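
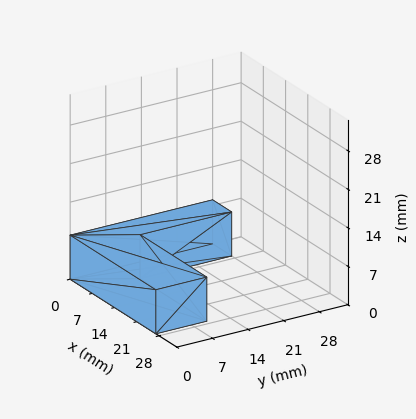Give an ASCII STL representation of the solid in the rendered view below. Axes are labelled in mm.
Reading the render: the shape is an L-shaped prism: outer 27 × 28 mm, arm thicknesses ≈ 10 mm (horizontal) and 6 mm (vertical), extruded 8 mm in z (dimensions read to the nearest mm from the axis ticks). For the STL, each face is triangulated and given an outward normal.

solid part
  facet normal 0.0000 0.0000 -1.0000
    outer loop
      vertex 27.00 10.00 0.00
      vertex 27.00 0.00 0.00
      vertex 0.00 0.00 0.00
    endloop
  endfacet
  facet normal 0.0000 0.0000 -1.0000
    outer loop
      vertex 6.00 10.00 0.00
      vertex 27.00 10.00 0.00
      vertex 0.00 0.00 0.00
    endloop
  endfacet
  facet normal 0.0000 0.0000 -1.0000
    outer loop
      vertex 6.00 28.00 0.00
      vertex 6.00 10.00 0.00
      vertex 0.00 0.00 0.00
    endloop
  endfacet
  facet normal 0.0000 0.0000 -1.0000
    outer loop
      vertex 0.00 28.00 0.00
      vertex 6.00 28.00 0.00
      vertex 0.00 0.00 0.00
    endloop
  endfacet
  facet normal 0.0000 0.0000 1.0000
    outer loop
      vertex 0.00 0.00 8.00
      vertex 27.00 0.00 8.00
      vertex 27.00 10.00 8.00
    endloop
  endfacet
  facet normal 0.0000 0.0000 1.0000
    outer loop
      vertex 0.00 0.00 8.00
      vertex 27.00 10.00 8.00
      vertex 6.00 10.00 8.00
    endloop
  endfacet
  facet normal 0.0000 0.0000 1.0000
    outer loop
      vertex 0.00 0.00 8.00
      vertex 6.00 10.00 8.00
      vertex 6.00 28.00 8.00
    endloop
  endfacet
  facet normal 0.0000 0.0000 1.0000
    outer loop
      vertex 0.00 0.00 8.00
      vertex 6.00 28.00 8.00
      vertex 0.00 28.00 8.00
    endloop
  endfacet
  facet normal 0.0000 -1.0000 0.0000
    outer loop
      vertex 0.00 0.00 0.00
      vertex 27.00 0.00 0.00
      vertex 27.00 0.00 8.00
    endloop
  endfacet
  facet normal 0.0000 -1.0000 0.0000
    outer loop
      vertex 0.00 0.00 0.00
      vertex 27.00 0.00 8.00
      vertex 0.00 0.00 8.00
    endloop
  endfacet
  facet normal 1.0000 0.0000 0.0000
    outer loop
      vertex 27.00 0.00 0.00
      vertex 27.00 10.00 0.00
      vertex 27.00 10.00 8.00
    endloop
  endfacet
  facet normal 1.0000 0.0000 0.0000
    outer loop
      vertex 27.00 0.00 0.00
      vertex 27.00 10.00 8.00
      vertex 27.00 0.00 8.00
    endloop
  endfacet
  facet normal 0.0000 1.0000 0.0000
    outer loop
      vertex 27.00 10.00 0.00
      vertex 6.00 10.00 0.00
      vertex 6.00 10.00 8.00
    endloop
  endfacet
  facet normal 0.0000 1.0000 0.0000
    outer loop
      vertex 27.00 10.00 0.00
      vertex 6.00 10.00 8.00
      vertex 27.00 10.00 8.00
    endloop
  endfacet
  facet normal 1.0000 0.0000 0.0000
    outer loop
      vertex 6.00 10.00 0.00
      vertex 6.00 28.00 0.00
      vertex 6.00 28.00 8.00
    endloop
  endfacet
  facet normal 1.0000 0.0000 0.0000
    outer loop
      vertex 6.00 10.00 0.00
      vertex 6.00 28.00 8.00
      vertex 6.00 10.00 8.00
    endloop
  endfacet
  facet normal 0.0000 1.0000 0.0000
    outer loop
      vertex 6.00 28.00 0.00
      vertex 0.00 28.00 0.00
      vertex 0.00 28.00 8.00
    endloop
  endfacet
  facet normal 0.0000 1.0000 0.0000
    outer loop
      vertex 6.00 28.00 0.00
      vertex 0.00 28.00 8.00
      vertex 6.00 28.00 8.00
    endloop
  endfacet
  facet normal -1.0000 0.0000 0.0000
    outer loop
      vertex 0.00 28.00 0.00
      vertex 0.00 0.00 0.00
      vertex 0.00 0.00 8.00
    endloop
  endfacet
  facet normal -1.0000 0.0000 0.0000
    outer loop
      vertex 0.00 28.00 0.00
      vertex 0.00 0.00 8.00
      vertex 0.00 28.00 8.00
    endloop
  endfacet
endsolid part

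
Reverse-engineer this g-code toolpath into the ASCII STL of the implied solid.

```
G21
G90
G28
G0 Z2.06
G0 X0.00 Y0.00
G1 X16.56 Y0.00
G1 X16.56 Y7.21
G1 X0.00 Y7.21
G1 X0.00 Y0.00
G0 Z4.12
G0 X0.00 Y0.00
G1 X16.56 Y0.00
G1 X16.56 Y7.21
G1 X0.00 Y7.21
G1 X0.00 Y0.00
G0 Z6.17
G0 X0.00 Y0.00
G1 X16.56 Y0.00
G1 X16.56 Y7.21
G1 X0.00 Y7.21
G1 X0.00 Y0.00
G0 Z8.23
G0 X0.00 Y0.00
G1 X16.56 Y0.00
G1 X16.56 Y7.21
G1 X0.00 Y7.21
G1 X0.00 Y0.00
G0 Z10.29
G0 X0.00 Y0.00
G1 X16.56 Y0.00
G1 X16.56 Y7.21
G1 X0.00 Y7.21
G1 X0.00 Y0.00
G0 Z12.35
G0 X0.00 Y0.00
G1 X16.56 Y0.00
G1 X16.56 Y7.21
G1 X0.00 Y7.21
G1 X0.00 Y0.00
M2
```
solid part
  facet normal 0.0000 0.0000 -1.0000
    outer loop
      vertex 16.56 7.21 0.00
      vertex 16.56 0.00 0.00
      vertex 0.00 0.00 0.00
    endloop
  endfacet
  facet normal 0.0000 0.0000 -1.0000
    outer loop
      vertex 0.00 7.21 0.00
      vertex 16.56 7.21 0.00
      vertex 0.00 0.00 0.00
    endloop
  endfacet
  facet normal 0.0000 0.0000 1.0000
    outer loop
      vertex 0.00 0.00 12.35
      vertex 16.56 0.00 12.35
      vertex 16.56 7.21 12.35
    endloop
  endfacet
  facet normal 0.0000 0.0000 1.0000
    outer loop
      vertex 0.00 0.00 12.35
      vertex 16.56 7.21 12.35
      vertex 0.00 7.21 12.35
    endloop
  endfacet
  facet normal 0.0000 -1.0000 0.0000
    outer loop
      vertex 0.00 0.00 0.00
      vertex 16.56 0.00 0.00
      vertex 16.56 0.00 12.35
    endloop
  endfacet
  facet normal 0.0000 -1.0000 0.0000
    outer loop
      vertex 0.00 0.00 0.00
      vertex 16.56 0.00 12.35
      vertex 0.00 0.00 12.35
    endloop
  endfacet
  facet normal 0.0000 1.0000 0.0000
    outer loop
      vertex 16.56 7.21 12.35
      vertex 16.56 7.21 0.00
      vertex 0.00 7.21 0.00
    endloop
  endfacet
  facet normal 0.0000 1.0000 0.0000
    outer loop
      vertex 0.00 7.21 12.35
      vertex 16.56 7.21 12.35
      vertex 0.00 7.21 0.00
    endloop
  endfacet
  facet normal -1.0000 0.0000 0.0000
    outer loop
      vertex 0.00 7.21 12.35
      vertex 0.00 7.21 0.00
      vertex 0.00 0.00 0.00
    endloop
  endfacet
  facet normal -1.0000 0.0000 0.0000
    outer loop
      vertex 0.00 0.00 12.35
      vertex 0.00 7.21 12.35
      vertex 0.00 0.00 0.00
    endloop
  endfacet
  facet normal 1.0000 0.0000 0.0000
    outer loop
      vertex 16.56 0.00 0.00
      vertex 16.56 7.21 0.00
      vertex 16.56 7.21 12.35
    endloop
  endfacet
  facet normal 1.0000 0.0000 0.0000
    outer loop
      vertex 16.56 0.00 0.00
      vertex 16.56 7.21 12.35
      vertex 16.56 0.00 12.35
    endloop
  endfacet
endsolid part

The G0 Z moves step by Δz≈2.06 mm. Every layer's G1 loop is the same polygon, so the solid is a straight extrusion of it from z=0 to z≈12.3. Closing with flat bottom and top caps and triangulating gives 12 facets — a rectangular box, roughly 16.6 × 7.21 mm footprint and 12.3 mm tall.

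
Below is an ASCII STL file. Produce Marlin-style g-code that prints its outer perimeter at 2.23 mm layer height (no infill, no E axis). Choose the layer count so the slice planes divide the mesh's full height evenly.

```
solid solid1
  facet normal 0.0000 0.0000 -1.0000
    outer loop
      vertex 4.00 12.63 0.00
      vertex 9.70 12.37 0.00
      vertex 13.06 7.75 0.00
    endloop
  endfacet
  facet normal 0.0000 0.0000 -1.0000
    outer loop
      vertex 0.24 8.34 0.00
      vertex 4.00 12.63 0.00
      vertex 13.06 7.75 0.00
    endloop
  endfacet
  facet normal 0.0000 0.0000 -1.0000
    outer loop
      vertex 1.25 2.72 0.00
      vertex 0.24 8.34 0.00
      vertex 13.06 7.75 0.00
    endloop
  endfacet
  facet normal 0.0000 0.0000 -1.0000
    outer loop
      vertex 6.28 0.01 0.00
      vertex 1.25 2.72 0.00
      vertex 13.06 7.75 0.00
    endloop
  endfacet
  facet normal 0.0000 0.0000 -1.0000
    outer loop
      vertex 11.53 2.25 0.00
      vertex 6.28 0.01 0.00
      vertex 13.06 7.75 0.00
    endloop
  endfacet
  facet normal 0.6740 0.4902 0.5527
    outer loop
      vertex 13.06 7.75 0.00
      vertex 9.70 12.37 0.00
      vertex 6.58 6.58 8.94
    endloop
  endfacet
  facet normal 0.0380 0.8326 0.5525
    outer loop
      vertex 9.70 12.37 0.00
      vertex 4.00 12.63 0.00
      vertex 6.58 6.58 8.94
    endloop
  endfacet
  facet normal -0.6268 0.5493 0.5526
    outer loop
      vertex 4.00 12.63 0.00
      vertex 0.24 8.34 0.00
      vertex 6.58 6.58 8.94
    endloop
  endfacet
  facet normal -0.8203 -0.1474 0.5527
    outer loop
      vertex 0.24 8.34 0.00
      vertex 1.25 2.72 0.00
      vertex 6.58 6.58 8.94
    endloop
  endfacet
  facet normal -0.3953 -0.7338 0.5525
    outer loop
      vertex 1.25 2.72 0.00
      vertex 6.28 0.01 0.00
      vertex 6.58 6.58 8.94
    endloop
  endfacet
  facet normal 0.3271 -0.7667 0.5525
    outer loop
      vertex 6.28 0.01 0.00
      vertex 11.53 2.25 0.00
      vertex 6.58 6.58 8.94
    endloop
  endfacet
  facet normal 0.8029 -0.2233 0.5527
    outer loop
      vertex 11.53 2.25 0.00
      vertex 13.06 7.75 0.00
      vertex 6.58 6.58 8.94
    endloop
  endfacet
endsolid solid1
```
; perimeter-only toolpath
G21 ; units = mm
G90 ; absolute positioning
G28 ; home
; layer 1
G0 Z2.23
G0 X11.44 Y7.46
G1 X8.92 Y10.92
G1 X4.64 Y11.12
G1 X1.82 Y7.90
G1 X2.58 Y3.69
G1 X6.36 Y1.65
G1 X10.29 Y3.33
G1 X11.44 Y7.46
; layer 2
G0 Z4.47
G0 X9.82 Y7.17
G1 X8.14 Y9.47
G1 X5.29 Y9.61
G1 X3.41 Y7.46
G1 X3.92 Y4.65
G1 X6.43 Y3.29
G1 X9.05 Y4.42
G1 X9.82 Y7.17
; layer 3
G0 Z6.71
G0 X8.20 Y6.87
G1 X7.36 Y8.03
G1 X5.94 Y8.09
G1 X5.00 Y7.02
G1 X5.25 Y5.62
G1 X6.51 Y4.94
G1 X7.82 Y5.50
G1 X8.20 Y6.87
M2 ; end

The solid is a regular 7-sided pyramid, base circumscribed radius ≈ 6.58 mm, apex at z ≈ 8.94 mm. Slicing at Δz = 2.23 mm — 4 equal slices spanning the solid's height, so layer i sits at z = i·h/4 — gives 3 non-empty perimeters. Each is a 7-segment closed polygon; G0 lifts to the layer z and rapids to the start vertex, then G1 traces the edges. The cross-section shrinks linearly with z (the slice at the apex is degenerate and omitted).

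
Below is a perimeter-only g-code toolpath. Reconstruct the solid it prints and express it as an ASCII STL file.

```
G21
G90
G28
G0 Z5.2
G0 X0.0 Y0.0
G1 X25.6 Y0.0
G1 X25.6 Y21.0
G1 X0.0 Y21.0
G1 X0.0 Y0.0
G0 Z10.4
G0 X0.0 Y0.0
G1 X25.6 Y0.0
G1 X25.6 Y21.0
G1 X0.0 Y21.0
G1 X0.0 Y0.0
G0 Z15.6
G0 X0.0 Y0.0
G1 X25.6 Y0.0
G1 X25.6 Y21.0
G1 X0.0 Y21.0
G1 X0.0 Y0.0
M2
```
solid part
  facet normal 0.0000 0.0000 -1.0000
    outer loop
      vertex 25.6 21.0 0.0
      vertex 25.6 0.0 0.0
      vertex 0.0 0.0 0.0
    endloop
  endfacet
  facet normal 0.0000 0.0000 -1.0000
    outer loop
      vertex 0.0 21.0 0.0
      vertex 25.6 21.0 0.0
      vertex 0.0 0.0 0.0
    endloop
  endfacet
  facet normal 0.0000 0.0000 1.0000
    outer loop
      vertex 0.0 0.0 15.6
      vertex 25.6 0.0 15.6
      vertex 25.6 21.0 15.6
    endloop
  endfacet
  facet normal 0.0000 0.0000 1.0000
    outer loop
      vertex 0.0 0.0 15.6
      vertex 25.6 21.0 15.6
      vertex 0.0 21.0 15.6
    endloop
  endfacet
  facet normal 0.0000 -1.0000 0.0000
    outer loop
      vertex 0.0 0.0 0.0
      vertex 25.6 0.0 0.0
      vertex 25.6 0.0 15.6
    endloop
  endfacet
  facet normal 0.0000 -1.0000 0.0000
    outer loop
      vertex 0.0 0.0 0.0
      vertex 25.6 0.0 15.6
      vertex 0.0 0.0 15.6
    endloop
  endfacet
  facet normal 0.0000 1.0000 0.0000
    outer loop
      vertex 25.6 21.0 15.6
      vertex 25.6 21.0 0.0
      vertex 0.0 21.0 0.0
    endloop
  endfacet
  facet normal 0.0000 1.0000 0.0000
    outer loop
      vertex 0.0 21.0 15.6
      vertex 25.6 21.0 15.6
      vertex 0.0 21.0 0.0
    endloop
  endfacet
  facet normal -1.0000 0.0000 0.0000
    outer loop
      vertex 0.0 21.0 15.6
      vertex 0.0 21.0 0.0
      vertex 0.0 0.0 0.0
    endloop
  endfacet
  facet normal -1.0000 0.0000 0.0000
    outer loop
      vertex 0.0 0.0 15.6
      vertex 0.0 21.0 15.6
      vertex 0.0 0.0 0.0
    endloop
  endfacet
  facet normal 1.0000 0.0000 0.0000
    outer loop
      vertex 25.6 0.0 0.0
      vertex 25.6 21.0 0.0
      vertex 25.6 21.0 15.6
    endloop
  endfacet
  facet normal 1.0000 0.0000 0.0000
    outer loop
      vertex 25.6 0.0 0.0
      vertex 25.6 21.0 15.6
      vertex 25.6 0.0 15.6
    endloop
  endfacet
endsolid part

The G0 Z moves step by Δz≈5.2 mm. Every layer's G1 loop is the same polygon, so the solid is a straight extrusion of it from z=0 to z≈15.6. Closing with flat bottom and top caps and triangulating gives 12 facets — a rectangular box, roughly 25.6 × 21 mm footprint and 15.6 mm tall.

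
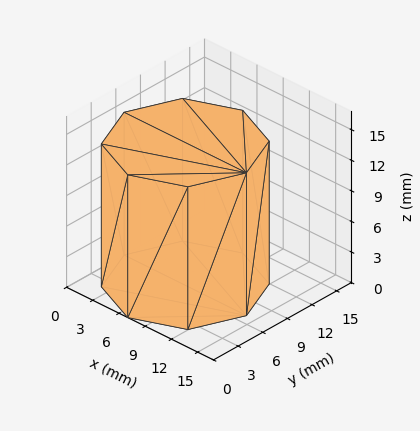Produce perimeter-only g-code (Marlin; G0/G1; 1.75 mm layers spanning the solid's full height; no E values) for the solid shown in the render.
Reading the render: the shape is a regular 8-sided prism (a cylinder approximated with 8 flat sides), circumscribed radius ≈ 7 mm, height ≈ 14 mm (dimensions read to the nearest mm from the axis ticks). For the g-code, the solid's height is divided into equal slices at the stated Δz and each level perimeter traced with G1 moves after a G0 lift.

; perimeter-only toolpath
G21 ; units = mm
G90 ; absolute positioning
G28 ; home
; layer 1
G0 Z1.75
G0 X14.00 Y7.00
G1 X11.95 Y11.95
G1 X7.00 Y14.00
G1 X2.05 Y11.95
G1 X0.00 Y7.00
G1 X2.05 Y2.05
G1 X7.00 Y0.00
G1 X11.95 Y2.05
G1 X14.00 Y7.00
; layer 2
G0 Z3.50
G0 X14.00 Y7.00
G1 X11.95 Y11.95
G1 X7.00 Y14.00
G1 X2.05 Y11.95
G1 X0.00 Y7.00
G1 X2.05 Y2.05
G1 X7.00 Y0.00
G1 X11.95 Y2.05
G1 X14.00 Y7.00
; layer 3
G0 Z5.25
G0 X14.00 Y7.00
G1 X11.95 Y11.95
G1 X7.00 Y14.00
G1 X2.05 Y11.95
G1 X0.00 Y7.00
G1 X2.05 Y2.05
G1 X7.00 Y0.00
G1 X11.95 Y2.05
G1 X14.00 Y7.00
; layer 4
G0 Z7.00
G0 X14.00 Y7.00
G1 X11.95 Y11.95
G1 X7.00 Y14.00
G1 X2.05 Y11.95
G1 X0.00 Y7.00
G1 X2.05 Y2.05
G1 X7.00 Y0.00
G1 X11.95 Y2.05
G1 X14.00 Y7.00
; layer 5
G0 Z8.75
G0 X14.00 Y7.00
G1 X11.95 Y11.95
G1 X7.00 Y14.00
G1 X2.05 Y11.95
G1 X0.00 Y7.00
G1 X2.05 Y2.05
G1 X7.00 Y0.00
G1 X11.95 Y2.05
G1 X14.00 Y7.00
; layer 6
G0 Z10.50
G0 X14.00 Y7.00
G1 X11.95 Y11.95
G1 X7.00 Y14.00
G1 X2.05 Y11.95
G1 X0.00 Y7.00
G1 X2.05 Y2.05
G1 X7.00 Y0.00
G1 X11.95 Y2.05
G1 X14.00 Y7.00
; layer 7
G0 Z12.25
G0 X14.00 Y7.00
G1 X11.95 Y11.95
G1 X7.00 Y14.00
G1 X2.05 Y11.95
G1 X0.00 Y7.00
G1 X2.05 Y2.05
G1 X7.00 Y0.00
G1 X11.95 Y2.05
G1 X14.00 Y7.00
; layer 8
G0 Z14.00
G0 X14.00 Y7.00
G1 X11.95 Y11.95
G1 X7.00 Y14.00
G1 X2.05 Y11.95
G1 X0.00 Y7.00
G1 X2.05 Y2.05
G1 X7.00 Y0.00
G1 X11.95 Y2.05
G1 X14.00 Y7.00
M2 ; end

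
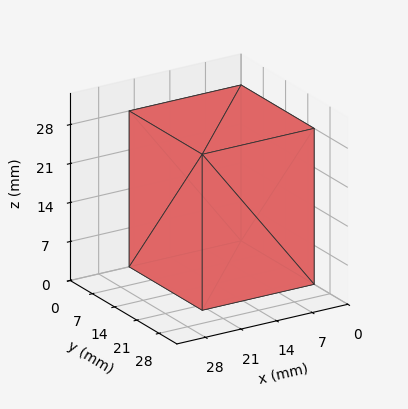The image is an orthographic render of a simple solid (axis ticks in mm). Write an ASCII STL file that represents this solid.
Reading the render: the shape is a rectangular box, roughly 22 × 23 mm footprint and 28 mm tall (dimensions read to the nearest mm from the axis ticks). For the STL, each face is triangulated and given an outward normal.

solid part
  facet normal 0.0000 0.0000 -1.0000
    outer loop
      vertex 22.00 23.00 0.00
      vertex 22.00 0.00 0.00
      vertex 0.00 0.00 0.00
    endloop
  endfacet
  facet normal 0.0000 0.0000 -1.0000
    outer loop
      vertex 0.00 23.00 0.00
      vertex 22.00 23.00 0.00
      vertex 0.00 0.00 0.00
    endloop
  endfacet
  facet normal 0.0000 0.0000 1.0000
    outer loop
      vertex 0.00 0.00 28.00
      vertex 22.00 0.00 28.00
      vertex 22.00 23.00 28.00
    endloop
  endfacet
  facet normal 0.0000 0.0000 1.0000
    outer loop
      vertex 0.00 0.00 28.00
      vertex 22.00 23.00 28.00
      vertex 0.00 23.00 28.00
    endloop
  endfacet
  facet normal 0.0000 -1.0000 0.0000
    outer loop
      vertex 0.00 0.00 0.00
      vertex 22.00 0.00 0.00
      vertex 22.00 0.00 28.00
    endloop
  endfacet
  facet normal 0.0000 -1.0000 0.0000
    outer loop
      vertex 0.00 0.00 0.00
      vertex 22.00 0.00 28.00
      vertex 0.00 0.00 28.00
    endloop
  endfacet
  facet normal 0.0000 1.0000 0.0000
    outer loop
      vertex 22.00 23.00 28.00
      vertex 22.00 23.00 0.00
      vertex 0.00 23.00 0.00
    endloop
  endfacet
  facet normal 0.0000 1.0000 0.0000
    outer loop
      vertex 0.00 23.00 28.00
      vertex 22.00 23.00 28.00
      vertex 0.00 23.00 0.00
    endloop
  endfacet
  facet normal -1.0000 0.0000 0.0000
    outer loop
      vertex 0.00 23.00 28.00
      vertex 0.00 23.00 0.00
      vertex 0.00 0.00 0.00
    endloop
  endfacet
  facet normal -1.0000 0.0000 0.0000
    outer loop
      vertex 0.00 0.00 28.00
      vertex 0.00 23.00 28.00
      vertex 0.00 0.00 0.00
    endloop
  endfacet
  facet normal 1.0000 0.0000 0.0000
    outer loop
      vertex 22.00 0.00 0.00
      vertex 22.00 23.00 0.00
      vertex 22.00 23.00 28.00
    endloop
  endfacet
  facet normal 1.0000 0.0000 0.0000
    outer loop
      vertex 22.00 0.00 0.00
      vertex 22.00 23.00 28.00
      vertex 22.00 0.00 28.00
    endloop
  endfacet
endsolid part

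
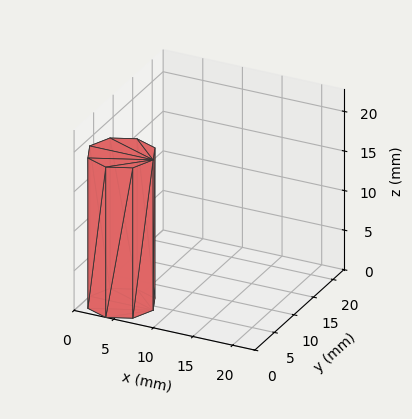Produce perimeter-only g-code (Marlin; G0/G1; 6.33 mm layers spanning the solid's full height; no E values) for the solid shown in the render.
Reading the render: the shape is a regular 8-sided prism (a cylinder approximated with 8 flat sides), circumscribed radius ≈ 4 mm, height ≈ 19 mm (dimensions read to the nearest mm from the axis ticks). For the g-code, the solid's height is divided into equal slices at the stated Δz and each level perimeter traced with G1 moves after a G0 lift.

; perimeter-only toolpath
G21 ; units = mm
G90 ; absolute positioning
G28 ; home
; layer 1
G0 Z6.33
G0 X8.00 Y4.00
G1 X6.83 Y6.83
G1 X4.00 Y8.00
G1 X1.17 Y6.83
G1 X0.00 Y4.00
G1 X1.17 Y1.17
G1 X4.00 Y0.00
G1 X6.83 Y1.17
G1 X8.00 Y4.00
; layer 2
G0 Z12.67
G0 X8.00 Y4.00
G1 X6.83 Y6.83
G1 X4.00 Y8.00
G1 X1.17 Y6.83
G1 X0.00 Y4.00
G1 X1.17 Y1.17
G1 X4.00 Y0.00
G1 X6.83 Y1.17
G1 X8.00 Y4.00
; layer 3
G0 Z19.00
G0 X8.00 Y4.00
G1 X6.83 Y6.83
G1 X4.00 Y8.00
G1 X1.17 Y6.83
G1 X0.00 Y4.00
G1 X1.17 Y1.17
G1 X4.00 Y0.00
G1 X6.83 Y1.17
G1 X8.00 Y4.00
M2 ; end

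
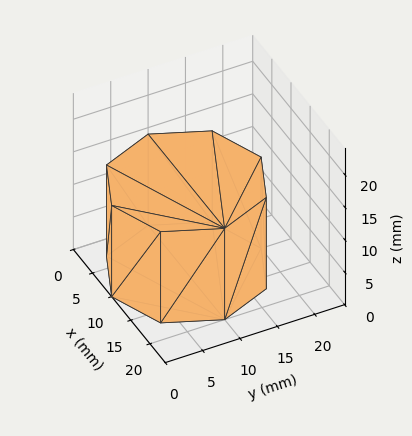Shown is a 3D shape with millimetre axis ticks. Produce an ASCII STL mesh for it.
Reading the render: the shape is a regular 8-sided prism (a cylinder approximated with 8 flat sides), circumscribed radius ≈ 10 mm, height ≈ 14 mm (dimensions read to the nearest mm from the axis ticks). For the STL, each face is triangulated and given an outward normal.

solid part
  facet normal 0.0000 0.0000 -1.0000
    outer loop
      vertex 10.00 20.00 0.00
      vertex 17.07 17.07 0.00
      vertex 20.00 10.00 0.00
    endloop
  endfacet
  facet normal 0.0000 0.0000 -1.0000
    outer loop
      vertex 2.93 17.07 0.00
      vertex 10.00 20.00 0.00
      vertex 20.00 10.00 0.00
    endloop
  endfacet
  facet normal 0.0000 0.0000 -1.0000
    outer loop
      vertex 0.00 10.00 0.00
      vertex 2.93 17.07 0.00
      vertex 20.00 10.00 0.00
    endloop
  endfacet
  facet normal 0.0000 0.0000 -1.0000
    outer loop
      vertex 2.93 2.93 0.00
      vertex 0.00 10.00 0.00
      vertex 20.00 10.00 0.00
    endloop
  endfacet
  facet normal 0.0000 0.0000 -1.0000
    outer loop
      vertex 10.00 0.00 0.00
      vertex 2.93 2.93 0.00
      vertex 20.00 10.00 0.00
    endloop
  endfacet
  facet normal 0.0000 0.0000 -1.0000
    outer loop
      vertex 17.07 2.93 0.00
      vertex 10.00 0.00 0.00
      vertex 20.00 10.00 0.00
    endloop
  endfacet
  facet normal 0.0000 0.0000 1.0000
    outer loop
      vertex 20.00 10.00 14.00
      vertex 17.07 17.07 14.00
      vertex 10.00 20.00 14.00
    endloop
  endfacet
  facet normal 0.0000 0.0000 1.0000
    outer loop
      vertex 20.00 10.00 14.00
      vertex 10.00 20.00 14.00
      vertex 2.93 17.07 14.00
    endloop
  endfacet
  facet normal 0.0000 0.0000 1.0000
    outer loop
      vertex 20.00 10.00 14.00
      vertex 2.93 17.07 14.00
      vertex 0.00 10.00 14.00
    endloop
  endfacet
  facet normal 0.0000 0.0000 1.0000
    outer loop
      vertex 20.00 10.00 14.00
      vertex 0.00 10.00 14.00
      vertex 2.93 2.93 14.00
    endloop
  endfacet
  facet normal 0.0000 0.0000 1.0000
    outer loop
      vertex 20.00 10.00 14.00
      vertex 2.93 2.93 14.00
      vertex 10.00 0.00 14.00
    endloop
  endfacet
  facet normal 0.0000 0.0000 1.0000
    outer loop
      vertex 20.00 10.00 14.00
      vertex 10.00 0.00 14.00
      vertex 17.07 2.93 14.00
    endloop
  endfacet
  facet normal 0.9238 0.3829 0.0000
    outer loop
      vertex 20.00 10.00 0.00
      vertex 17.07 17.07 0.00
      vertex 17.07 17.07 14.00
    endloop
  endfacet
  facet normal 0.9238 0.3829 0.0000
    outer loop
      vertex 20.00 10.00 0.00
      vertex 17.07 17.07 14.00
      vertex 20.00 10.00 14.00
    endloop
  endfacet
  facet normal 0.3829 0.9238 0.0000
    outer loop
      vertex 17.07 17.07 0.00
      vertex 10.00 20.00 0.00
      vertex 10.00 20.00 14.00
    endloop
  endfacet
  facet normal 0.3829 0.9238 0.0000
    outer loop
      vertex 17.07 17.07 0.00
      vertex 10.00 20.00 14.00
      vertex 17.07 17.07 14.00
    endloop
  endfacet
  facet normal -0.3829 0.9238 0.0000
    outer loop
      vertex 10.00 20.00 0.00
      vertex 2.93 17.07 0.00
      vertex 2.93 17.07 14.00
    endloop
  endfacet
  facet normal -0.3829 0.9238 0.0000
    outer loop
      vertex 10.00 20.00 0.00
      vertex 2.93 17.07 14.00
      vertex 10.00 20.00 14.00
    endloop
  endfacet
  facet normal -0.9238 0.3829 0.0000
    outer loop
      vertex 2.93 17.07 0.00
      vertex 0.00 10.00 0.00
      vertex 0.00 10.00 14.00
    endloop
  endfacet
  facet normal -0.9238 0.3829 0.0000
    outer loop
      vertex 2.93 17.07 0.00
      vertex 0.00 10.00 14.00
      vertex 2.93 17.07 14.00
    endloop
  endfacet
  facet normal -0.9238 -0.3829 0.0000
    outer loop
      vertex 0.00 10.00 0.00
      vertex 2.93 2.93 0.00
      vertex 2.93 2.93 14.00
    endloop
  endfacet
  facet normal -0.9238 -0.3829 0.0000
    outer loop
      vertex 0.00 10.00 0.00
      vertex 2.93 2.93 14.00
      vertex 0.00 10.00 14.00
    endloop
  endfacet
  facet normal -0.3829 -0.9238 0.0000
    outer loop
      vertex 2.93 2.93 0.00
      vertex 10.00 0.00 0.00
      vertex 10.00 0.00 14.00
    endloop
  endfacet
  facet normal -0.3829 -0.9238 0.0000
    outer loop
      vertex 2.93 2.93 0.00
      vertex 10.00 0.00 14.00
      vertex 2.93 2.93 14.00
    endloop
  endfacet
  facet normal 0.3829 -0.9238 0.0000
    outer loop
      vertex 10.00 0.00 0.00
      vertex 17.07 2.93 0.00
      vertex 17.07 2.93 14.00
    endloop
  endfacet
  facet normal 0.3829 -0.9238 0.0000
    outer loop
      vertex 10.00 0.00 0.00
      vertex 17.07 2.93 14.00
      vertex 10.00 0.00 14.00
    endloop
  endfacet
  facet normal 0.9238 -0.3829 0.0000
    outer loop
      vertex 17.07 2.93 0.00
      vertex 20.00 10.00 0.00
      vertex 20.00 10.00 14.00
    endloop
  endfacet
  facet normal 0.9238 -0.3829 0.0000
    outer loop
      vertex 17.07 2.93 0.00
      vertex 20.00 10.00 14.00
      vertex 17.07 2.93 14.00
    endloop
  endfacet
endsolid part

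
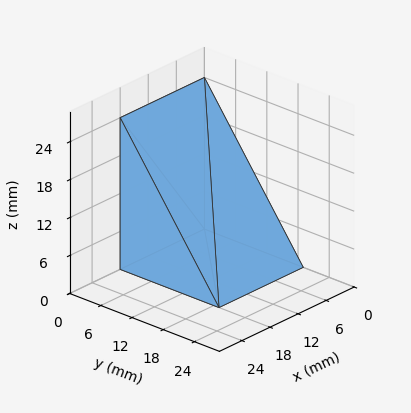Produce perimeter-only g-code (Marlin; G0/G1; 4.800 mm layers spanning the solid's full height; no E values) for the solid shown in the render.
Reading the render: the shape is a wedge (ramp): 18 × 19 mm base, rising to 24 mm along the y=0 edge and sloping linearly to z=0 at y=19 (dimensions read to the nearest mm from the axis ticks). For the g-code, the solid's height is divided into equal slices at the stated Δz and each level perimeter traced with G1 moves after a G0 lift.

; perimeter-only toolpath
G21 ; units = mm
G90 ; absolute positioning
G28 ; home
; layer 1
G0 Z4.800
G0 X0.000 Y0.000
G1 X18.000 Y0.000
G1 X18.000 Y15.200
G1 X0.000 Y15.200
G1 X0.000 Y0.000
; layer 2
G0 Z9.600
G0 X0.000 Y0.000
G1 X18.000 Y0.000
G1 X18.000 Y11.400
G1 X0.000 Y11.400
G1 X0.000 Y0.000
; layer 3
G0 Z14.400
G0 X0.000 Y0.000
G1 X18.000 Y0.000
G1 X18.000 Y7.600
G1 X0.000 Y7.600
G1 X0.000 Y0.000
; layer 4
G0 Z19.200
G0 X0.000 Y0.000
G1 X18.000 Y0.000
G1 X18.000 Y3.800
G1 X0.000 Y3.800
G1 X0.000 Y0.000
M2 ; end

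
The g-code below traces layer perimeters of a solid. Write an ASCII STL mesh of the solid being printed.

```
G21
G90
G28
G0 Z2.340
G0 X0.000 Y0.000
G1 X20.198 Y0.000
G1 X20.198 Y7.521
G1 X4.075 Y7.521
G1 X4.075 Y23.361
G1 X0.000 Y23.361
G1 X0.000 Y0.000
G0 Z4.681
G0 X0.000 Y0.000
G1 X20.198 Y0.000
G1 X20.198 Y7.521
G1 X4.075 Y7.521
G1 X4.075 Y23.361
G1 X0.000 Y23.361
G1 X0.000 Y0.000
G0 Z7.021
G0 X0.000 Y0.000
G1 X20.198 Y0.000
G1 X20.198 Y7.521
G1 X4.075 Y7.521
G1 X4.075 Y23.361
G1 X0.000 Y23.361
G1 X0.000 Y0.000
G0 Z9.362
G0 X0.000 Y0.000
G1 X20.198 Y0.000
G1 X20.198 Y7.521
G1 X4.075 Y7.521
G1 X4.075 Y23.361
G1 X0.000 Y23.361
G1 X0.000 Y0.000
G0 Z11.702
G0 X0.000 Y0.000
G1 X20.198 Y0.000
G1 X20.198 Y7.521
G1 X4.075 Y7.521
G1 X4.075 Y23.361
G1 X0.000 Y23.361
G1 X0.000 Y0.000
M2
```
solid part
  facet normal 0.0000 0.0000 -1.0000
    outer loop
      vertex 20.198 7.521 0.000
      vertex 20.198 0.000 0.000
      vertex 0.000 0.000 0.000
    endloop
  endfacet
  facet normal 0.0000 0.0000 -1.0000
    outer loop
      vertex 4.075 7.521 0.000
      vertex 20.198 7.521 0.000
      vertex 0.000 0.000 0.000
    endloop
  endfacet
  facet normal 0.0000 0.0000 -1.0000
    outer loop
      vertex 4.075 23.361 0.000
      vertex 4.075 7.521 0.000
      vertex 0.000 0.000 0.000
    endloop
  endfacet
  facet normal 0.0000 0.0000 -1.0000
    outer loop
      vertex 0.000 23.361 0.000
      vertex 4.075 23.361 0.000
      vertex 0.000 0.000 0.000
    endloop
  endfacet
  facet normal 0.0000 0.0000 1.0000
    outer loop
      vertex 0.000 0.000 11.702
      vertex 20.198 0.000 11.702
      vertex 20.198 7.521 11.702
    endloop
  endfacet
  facet normal 0.0000 0.0000 1.0000
    outer loop
      vertex 0.000 0.000 11.702
      vertex 20.198 7.521 11.702
      vertex 4.075 7.521 11.702
    endloop
  endfacet
  facet normal 0.0000 0.0000 1.0000
    outer loop
      vertex 0.000 0.000 11.702
      vertex 4.075 7.521 11.702
      vertex 4.075 23.361 11.702
    endloop
  endfacet
  facet normal 0.0000 0.0000 1.0000
    outer loop
      vertex 0.000 0.000 11.702
      vertex 4.075 23.361 11.702
      vertex 0.000 23.361 11.702
    endloop
  endfacet
  facet normal 0.0000 -1.0000 0.0000
    outer loop
      vertex 0.000 0.000 0.000
      vertex 20.198 0.000 0.000
      vertex 20.198 0.000 11.702
    endloop
  endfacet
  facet normal 0.0000 -1.0000 0.0000
    outer loop
      vertex 0.000 0.000 0.000
      vertex 20.198 0.000 11.702
      vertex 0.000 0.000 11.702
    endloop
  endfacet
  facet normal 1.0000 0.0000 0.0000
    outer loop
      vertex 20.198 0.000 0.000
      vertex 20.198 7.521 0.000
      vertex 20.198 7.521 11.702
    endloop
  endfacet
  facet normal 1.0000 0.0000 0.0000
    outer loop
      vertex 20.198 0.000 0.000
      vertex 20.198 7.521 11.702
      vertex 20.198 0.000 11.702
    endloop
  endfacet
  facet normal 0.0000 1.0000 0.0000
    outer loop
      vertex 20.198 7.521 0.000
      vertex 4.075 7.521 0.000
      vertex 4.075 7.521 11.702
    endloop
  endfacet
  facet normal 0.0000 1.0000 0.0000
    outer loop
      vertex 20.198 7.521 0.000
      vertex 4.075 7.521 11.702
      vertex 20.198 7.521 11.702
    endloop
  endfacet
  facet normal 1.0000 0.0000 0.0000
    outer loop
      vertex 4.075 7.521 0.000
      vertex 4.075 23.361 0.000
      vertex 4.075 23.361 11.702
    endloop
  endfacet
  facet normal 1.0000 0.0000 0.0000
    outer loop
      vertex 4.075 7.521 0.000
      vertex 4.075 23.361 11.702
      vertex 4.075 7.521 11.702
    endloop
  endfacet
  facet normal 0.0000 1.0000 0.0000
    outer loop
      vertex 4.075 23.361 0.000
      vertex 0.000 23.361 0.000
      vertex 0.000 23.361 11.702
    endloop
  endfacet
  facet normal 0.0000 1.0000 0.0000
    outer loop
      vertex 4.075 23.361 0.000
      vertex 0.000 23.361 11.702
      vertex 4.075 23.361 11.702
    endloop
  endfacet
  facet normal -1.0000 0.0000 0.0000
    outer loop
      vertex 0.000 23.361 0.000
      vertex 0.000 0.000 0.000
      vertex 0.000 0.000 11.702
    endloop
  endfacet
  facet normal -1.0000 0.0000 0.0000
    outer loop
      vertex 0.000 23.361 0.000
      vertex 0.000 0.000 11.702
      vertex 0.000 23.361 11.702
    endloop
  endfacet
endsolid part

The G0 Z moves step by Δz≈2.340 mm. Every layer's G1 loop is the same polygon, so the solid is a straight extrusion of it from z=0 to z≈11.7. Closing with flat bottom and top caps and triangulating gives 20 facets — an L-shaped prism: outer 20.2 × 23.4 mm, arm thicknesses ≈ 7.52 mm (horizontal) and 4.08 mm (vertical), extruded 11.7 mm in z.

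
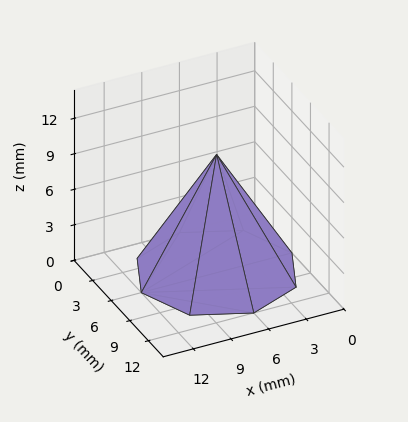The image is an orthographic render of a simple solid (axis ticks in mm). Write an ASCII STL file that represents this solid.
Reading the render: the shape is a regular 8-sided pyramid, base circumscribed radius ≈ 6 mm, apex at z ≈ 10 mm (dimensions read to the nearest mm from the axis ticks). For the STL, each face is triangulated and given an outward normal.

solid part
  facet normal 0.0000 0.0000 -1.0000
    outer loop
      vertex 6.00 12.00 0.00
      vertex 10.24 10.24 0.00
      vertex 12.00 6.00 0.00
    endloop
  endfacet
  facet normal 0.0000 0.0000 -1.0000
    outer loop
      vertex 1.76 10.24 0.00
      vertex 6.00 12.00 0.00
      vertex 12.00 6.00 0.00
    endloop
  endfacet
  facet normal 0.0000 0.0000 -1.0000
    outer loop
      vertex 0.00 6.00 0.00
      vertex 1.76 10.24 0.00
      vertex 12.00 6.00 0.00
    endloop
  endfacet
  facet normal 0.0000 0.0000 -1.0000
    outer loop
      vertex 1.76 1.76 0.00
      vertex 0.00 6.00 0.00
      vertex 12.00 6.00 0.00
    endloop
  endfacet
  facet normal 0.0000 0.0000 -1.0000
    outer loop
      vertex 6.00 0.00 0.00
      vertex 1.76 1.76 0.00
      vertex 12.00 6.00 0.00
    endloop
  endfacet
  facet normal 0.0000 0.0000 -1.0000
    outer loop
      vertex 10.24 1.76 0.00
      vertex 6.00 0.00 0.00
      vertex 12.00 6.00 0.00
    endloop
  endfacet
  facet normal 0.8078 0.3353 0.4847
    outer loop
      vertex 12.00 6.00 0.00
      vertex 10.24 10.24 0.00
      vertex 6.00 6.00 10.00
    endloop
  endfacet
  facet normal 0.3353 0.8078 0.4847
    outer loop
      vertex 10.24 10.24 0.00
      vertex 6.00 12.00 0.00
      vertex 6.00 6.00 10.00
    endloop
  endfacet
  facet normal -0.3353 0.8078 0.4847
    outer loop
      vertex 6.00 12.00 0.00
      vertex 1.76 10.24 0.00
      vertex 6.00 6.00 10.00
    endloop
  endfacet
  facet normal -0.8078 0.3353 0.4847
    outer loop
      vertex 1.76 10.24 0.00
      vertex 0.00 6.00 0.00
      vertex 6.00 6.00 10.00
    endloop
  endfacet
  facet normal -0.8078 -0.3353 0.4847
    outer loop
      vertex 0.00 6.00 0.00
      vertex 1.76 1.76 0.00
      vertex 6.00 6.00 10.00
    endloop
  endfacet
  facet normal -0.3353 -0.8078 0.4847
    outer loop
      vertex 1.76 1.76 0.00
      vertex 6.00 0.00 0.00
      vertex 6.00 6.00 10.00
    endloop
  endfacet
  facet normal 0.3353 -0.8078 0.4847
    outer loop
      vertex 6.00 0.00 0.00
      vertex 10.24 1.76 0.00
      vertex 6.00 6.00 10.00
    endloop
  endfacet
  facet normal 0.8078 -0.3353 0.4847
    outer loop
      vertex 10.24 1.76 0.00
      vertex 12.00 6.00 0.00
      vertex 6.00 6.00 10.00
    endloop
  endfacet
endsolid part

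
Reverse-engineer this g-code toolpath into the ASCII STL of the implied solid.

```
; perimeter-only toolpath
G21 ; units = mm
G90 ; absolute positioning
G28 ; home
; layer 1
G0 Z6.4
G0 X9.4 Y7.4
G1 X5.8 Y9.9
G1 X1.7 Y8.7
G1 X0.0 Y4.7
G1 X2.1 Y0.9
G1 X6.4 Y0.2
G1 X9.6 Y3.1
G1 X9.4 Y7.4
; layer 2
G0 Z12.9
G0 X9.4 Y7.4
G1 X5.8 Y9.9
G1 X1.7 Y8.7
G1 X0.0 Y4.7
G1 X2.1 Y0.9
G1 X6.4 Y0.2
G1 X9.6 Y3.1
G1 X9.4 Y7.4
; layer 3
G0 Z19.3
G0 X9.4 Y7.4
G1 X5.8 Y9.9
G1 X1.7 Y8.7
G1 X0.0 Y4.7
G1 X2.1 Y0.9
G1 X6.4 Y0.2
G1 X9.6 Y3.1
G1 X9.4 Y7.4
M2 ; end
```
solid part
  facet normal 0.0000 0.0000 -1.0000
    outer loop
      vertex 1.7 8.7 0.0
      vertex 5.8 9.9 0.0
      vertex 9.4 7.4 0.0
    endloop
  endfacet
  facet normal 0.0000 0.0000 -1.0000
    outer loop
      vertex 0.0 4.7 0.0
      vertex 1.7 8.7 0.0
      vertex 9.4 7.4 0.0
    endloop
  endfacet
  facet normal 0.0000 0.0000 -1.0000
    outer loop
      vertex 2.1 0.9 0.0
      vertex 0.0 4.7 0.0
      vertex 9.4 7.4 0.0
    endloop
  endfacet
  facet normal 0.0000 0.0000 -1.0000
    outer loop
      vertex 6.4 0.2 0.0
      vertex 2.1 0.9 0.0
      vertex 9.4 7.4 0.0
    endloop
  endfacet
  facet normal 0.0000 0.0000 -1.0000
    outer loop
      vertex 9.6 3.1 0.0
      vertex 6.4 0.2 0.0
      vertex 9.4 7.4 0.0
    endloop
  endfacet
  facet normal 0.0000 0.0000 1.0000
    outer loop
      vertex 9.4 7.4 19.3
      vertex 5.8 9.9 19.3
      vertex 1.7 8.7 19.3
    endloop
  endfacet
  facet normal 0.0000 0.0000 1.0000
    outer loop
      vertex 9.4 7.4 19.3
      vertex 1.7 8.7 19.3
      vertex 0.0 4.7 19.3
    endloop
  endfacet
  facet normal 0.0000 0.0000 1.0000
    outer loop
      vertex 9.4 7.4 19.3
      vertex 0.0 4.7 19.3
      vertex 2.1 0.9 19.3
    endloop
  endfacet
  facet normal 0.0000 0.0000 1.0000
    outer loop
      vertex 9.4 7.4 19.3
      vertex 2.1 0.9 19.3
      vertex 6.4 0.2 19.3
    endloop
  endfacet
  facet normal 0.0000 0.0000 1.0000
    outer loop
      vertex 9.4 7.4 19.3
      vertex 6.4 0.2 19.3
      vertex 9.6 3.1 19.3
    endloop
  endfacet
  facet normal 0.5704 0.8214 0.0000
    outer loop
      vertex 9.4 7.4 0.0
      vertex 5.8 9.9 0.0
      vertex 5.8 9.9 19.3
    endloop
  endfacet
  facet normal 0.5704 0.8214 0.0000
    outer loop
      vertex 9.4 7.4 0.0
      vertex 5.8 9.9 19.3
      vertex 9.4 7.4 19.3
    endloop
  endfacet
  facet normal -0.2809 0.9597 0.0000
    outer loop
      vertex 5.8 9.9 0.0
      vertex 1.7 8.7 0.0
      vertex 1.7 8.7 19.3
    endloop
  endfacet
  facet normal -0.2809 0.9597 0.0000
    outer loop
      vertex 5.8 9.9 0.0
      vertex 1.7 8.7 19.3
      vertex 5.8 9.9 19.3
    endloop
  endfacet
  facet normal -0.9203 0.3911 0.0000
    outer loop
      vertex 1.7 8.7 0.0
      vertex 0.0 4.7 0.0
      vertex 0.0 4.7 19.3
    endloop
  endfacet
  facet normal -0.9203 0.3911 0.0000
    outer loop
      vertex 1.7 8.7 0.0
      vertex 0.0 4.7 19.3
      vertex 1.7 8.7 19.3
    endloop
  endfacet
  facet normal -0.8752 -0.4837 0.0000
    outer loop
      vertex 0.0 4.7 0.0
      vertex 2.1 0.9 0.0
      vertex 2.1 0.9 19.3
    endloop
  endfacet
  facet normal -0.8752 -0.4837 0.0000
    outer loop
      vertex 0.0 4.7 0.0
      vertex 2.1 0.9 19.3
      vertex 0.0 4.7 19.3
    endloop
  endfacet
  facet normal -0.1607 -0.9870 0.0000
    outer loop
      vertex 2.1 0.9 0.0
      vertex 6.4 0.2 0.0
      vertex 6.4 0.2 19.3
    endloop
  endfacet
  facet normal -0.1607 -0.9870 0.0000
    outer loop
      vertex 2.1 0.9 0.0
      vertex 6.4 0.2 19.3
      vertex 2.1 0.9 19.3
    endloop
  endfacet
  facet normal 0.6715 -0.7410 0.0000
    outer loop
      vertex 6.4 0.2 0.0
      vertex 9.6 3.1 0.0
      vertex 9.6 3.1 19.3
    endloop
  endfacet
  facet normal 0.6715 -0.7410 0.0000
    outer loop
      vertex 6.4 0.2 0.0
      vertex 9.6 3.1 19.3
      vertex 6.4 0.2 19.3
    endloop
  endfacet
  facet normal 0.9989 0.0465 0.0000
    outer loop
      vertex 9.6 3.1 0.0
      vertex 9.4 7.4 0.0
      vertex 9.4 7.4 19.3
    endloop
  endfacet
  facet normal 0.9989 0.0465 0.0000
    outer loop
      vertex 9.6 3.1 0.0
      vertex 9.4 7.4 19.3
      vertex 9.6 3.1 19.3
    endloop
  endfacet
endsolid part

The G0 Z moves step by Δz≈6.4 mm. Every layer's G1 loop is the same polygon, so the solid is a straight extrusion of it from z=0 to z≈19.3. Closing with flat bottom and top caps and triangulating gives 24 facets — a regular 7-sided prism (a cylinder approximated with 7 flat sides), circumscribed radius ≈ 5 mm, height ≈ 19.3 mm.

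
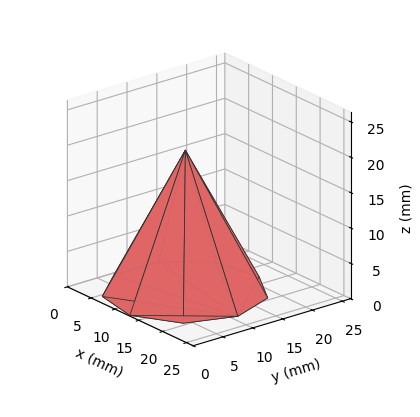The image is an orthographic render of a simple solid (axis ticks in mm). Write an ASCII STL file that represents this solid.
Reading the render: the shape is a regular 9-sided pyramid, base circumscribed radius ≈ 11 mm, apex at z ≈ 20 mm (dimensions read to the nearest mm from the axis ticks). For the STL, each face is triangulated and given an outward normal.

solid part
  facet normal 0.0000 0.0000 -1.0000
    outer loop
      vertex 12.91 21.83 0.00
      vertex 19.43 18.07 0.00
      vertex 22.00 11.00 0.00
    endloop
  endfacet
  facet normal 0.0000 0.0000 -1.0000
    outer loop
      vertex 5.50 20.53 0.00
      vertex 12.91 21.83 0.00
      vertex 22.00 11.00 0.00
    endloop
  endfacet
  facet normal 0.0000 0.0000 -1.0000
    outer loop
      vertex 0.66 14.76 0.00
      vertex 5.50 20.53 0.00
      vertex 22.00 11.00 0.00
    endloop
  endfacet
  facet normal 0.0000 0.0000 -1.0000
    outer loop
      vertex 0.66 7.24 0.00
      vertex 0.66 14.76 0.00
      vertex 22.00 11.00 0.00
    endloop
  endfacet
  facet normal 0.0000 0.0000 -1.0000
    outer loop
      vertex 5.50 1.47 0.00
      vertex 0.66 7.24 0.00
      vertex 22.00 11.00 0.00
    endloop
  endfacet
  facet normal 0.0000 0.0000 -1.0000
    outer loop
      vertex 12.91 0.17 0.00
      vertex 5.50 1.47 0.00
      vertex 22.00 11.00 0.00
    endloop
  endfacet
  facet normal 0.0000 0.0000 -1.0000
    outer loop
      vertex 19.43 3.93 0.00
      vertex 12.91 0.17 0.00
      vertex 22.00 11.00 0.00
    endloop
  endfacet
  facet normal 0.8349 0.3035 0.4592
    outer loop
      vertex 22.00 11.00 0.00
      vertex 19.43 18.07 0.00
      vertex 11.00 11.00 20.00
    endloop
  endfacet
  facet normal 0.4438 0.7696 0.4591
    outer loop
      vertex 19.43 18.07 0.00
      vertex 12.91 21.83 0.00
      vertex 11.00 11.00 20.00
    endloop
  endfacet
  facet normal -0.1535 0.8750 0.4591
    outer loop
      vertex 12.91 21.83 0.00
      vertex 5.50 20.53 0.00
      vertex 11.00 11.00 20.00
    endloop
  endfacet
  facet normal -0.6806 0.5709 0.4592
    outer loop
      vertex 5.50 20.53 0.00
      vertex 0.66 14.76 0.00
      vertex 11.00 11.00 20.00
    endloop
  endfacet
  facet normal -0.8883 0.0000 0.4593
    outer loop
      vertex 0.66 14.76 0.00
      vertex 0.66 7.24 0.00
      vertex 11.00 11.00 20.00
    endloop
  endfacet
  facet normal -0.6806 -0.5709 0.4592
    outer loop
      vertex 0.66 7.24 0.00
      vertex 5.50 1.47 0.00
      vertex 11.00 11.00 20.00
    endloop
  endfacet
  facet normal -0.1535 -0.8750 0.4591
    outer loop
      vertex 5.50 1.47 0.00
      vertex 12.91 0.17 0.00
      vertex 11.00 11.00 20.00
    endloop
  endfacet
  facet normal 0.4438 -0.7696 0.4591
    outer loop
      vertex 12.91 0.17 0.00
      vertex 19.43 3.93 0.00
      vertex 11.00 11.00 20.00
    endloop
  endfacet
  facet normal 0.8349 -0.3035 0.4592
    outer loop
      vertex 19.43 3.93 0.00
      vertex 22.00 11.00 0.00
      vertex 11.00 11.00 20.00
    endloop
  endfacet
endsolid part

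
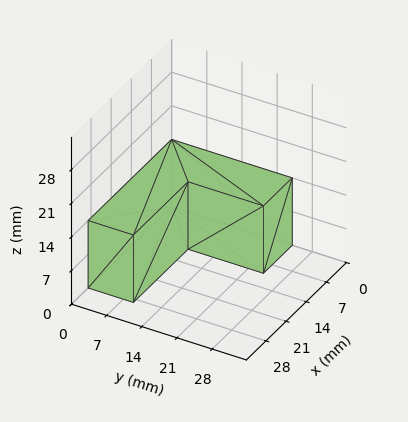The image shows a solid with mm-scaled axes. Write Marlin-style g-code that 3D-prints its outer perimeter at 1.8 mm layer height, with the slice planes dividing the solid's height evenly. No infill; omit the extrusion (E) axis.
Reading the render: the shape is an L-shaped prism: outer 29 × 24 mm, arm thicknesses ≈ 9 mm (horizontal) and 10 mm (vertical), extruded 14 mm in z (dimensions read to the nearest mm from the axis ticks). For the g-code, the solid's height is divided into equal slices at the stated Δz and each level perimeter traced with G1 moves after a G0 lift.

; perimeter-only toolpath
G21 ; units = mm
G90 ; absolute positioning
G28 ; home
; layer 1
G0 Z1.8
G0 X0.0 Y0.0
G1 X29.0 Y0.0
G1 X29.0 Y9.0
G1 X10.0 Y9.0
G1 X10.0 Y24.0
G1 X0.0 Y24.0
G1 X0.0 Y0.0
; layer 2
G0 Z3.5
G0 X0.0 Y0.0
G1 X29.0 Y0.0
G1 X29.0 Y9.0
G1 X10.0 Y9.0
G1 X10.0 Y24.0
G1 X0.0 Y24.0
G1 X0.0 Y0.0
; layer 3
G0 Z5.2
G0 X0.0 Y0.0
G1 X29.0 Y0.0
G1 X29.0 Y9.0
G1 X10.0 Y9.0
G1 X10.0 Y24.0
G1 X0.0 Y24.0
G1 X0.0 Y0.0
; layer 4
G0 Z7.0
G0 X0.0 Y0.0
G1 X29.0 Y0.0
G1 X29.0 Y9.0
G1 X10.0 Y9.0
G1 X10.0 Y24.0
G1 X0.0 Y24.0
G1 X0.0 Y0.0
; layer 5
G0 Z8.8
G0 X0.0 Y0.0
G1 X29.0 Y0.0
G1 X29.0 Y9.0
G1 X10.0 Y9.0
G1 X10.0 Y24.0
G1 X0.0 Y24.0
G1 X0.0 Y0.0
; layer 6
G0 Z10.5
G0 X0.0 Y0.0
G1 X29.0 Y0.0
G1 X29.0 Y9.0
G1 X10.0 Y9.0
G1 X10.0 Y24.0
G1 X0.0 Y24.0
G1 X0.0 Y0.0
; layer 7
G0 Z12.2
G0 X0.0 Y0.0
G1 X29.0 Y0.0
G1 X29.0 Y9.0
G1 X10.0 Y9.0
G1 X10.0 Y24.0
G1 X0.0 Y24.0
G1 X0.0 Y0.0
; layer 8
G0 Z14.0
G0 X0.0 Y0.0
G1 X29.0 Y0.0
G1 X29.0 Y9.0
G1 X10.0 Y9.0
G1 X10.0 Y24.0
G1 X0.0 Y24.0
G1 X0.0 Y0.0
M2 ; end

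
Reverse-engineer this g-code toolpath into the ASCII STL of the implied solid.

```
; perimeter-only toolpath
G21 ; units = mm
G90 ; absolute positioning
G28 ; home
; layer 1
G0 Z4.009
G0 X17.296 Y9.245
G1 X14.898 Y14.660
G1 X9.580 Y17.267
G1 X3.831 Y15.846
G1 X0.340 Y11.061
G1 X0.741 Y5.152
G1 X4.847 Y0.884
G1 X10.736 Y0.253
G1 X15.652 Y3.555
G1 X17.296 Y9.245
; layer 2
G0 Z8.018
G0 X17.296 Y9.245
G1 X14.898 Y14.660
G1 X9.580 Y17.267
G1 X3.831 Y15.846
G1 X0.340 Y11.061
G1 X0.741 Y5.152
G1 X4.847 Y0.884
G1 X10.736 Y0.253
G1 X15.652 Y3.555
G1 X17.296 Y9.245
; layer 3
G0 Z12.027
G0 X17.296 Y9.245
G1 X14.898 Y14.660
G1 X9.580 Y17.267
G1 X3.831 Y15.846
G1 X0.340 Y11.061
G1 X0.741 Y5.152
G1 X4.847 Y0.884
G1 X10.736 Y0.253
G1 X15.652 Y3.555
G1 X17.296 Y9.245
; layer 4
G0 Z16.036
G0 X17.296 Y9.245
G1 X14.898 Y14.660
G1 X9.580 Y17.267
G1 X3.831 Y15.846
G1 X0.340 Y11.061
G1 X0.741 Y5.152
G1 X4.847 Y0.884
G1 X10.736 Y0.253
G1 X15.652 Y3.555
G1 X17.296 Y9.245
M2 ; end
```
solid part
  facet normal 0.0000 0.0000 -1.0000
    outer loop
      vertex 9.580 17.267 0.000
      vertex 14.898 14.660 0.000
      vertex 17.296 9.245 0.000
    endloop
  endfacet
  facet normal 0.0000 0.0000 -1.0000
    outer loop
      vertex 3.831 15.846 0.000
      vertex 9.580 17.267 0.000
      vertex 17.296 9.245 0.000
    endloop
  endfacet
  facet normal 0.0000 0.0000 -1.0000
    outer loop
      vertex 0.340 11.061 0.000
      vertex 3.831 15.846 0.000
      vertex 17.296 9.245 0.000
    endloop
  endfacet
  facet normal 0.0000 0.0000 -1.0000
    outer loop
      vertex 0.741 5.152 0.000
      vertex 0.340 11.061 0.000
      vertex 17.296 9.245 0.000
    endloop
  endfacet
  facet normal 0.0000 0.0000 -1.0000
    outer loop
      vertex 4.847 0.884 0.000
      vertex 0.741 5.152 0.000
      vertex 17.296 9.245 0.000
    endloop
  endfacet
  facet normal 0.0000 0.0000 -1.0000
    outer loop
      vertex 10.736 0.253 0.000
      vertex 4.847 0.884 0.000
      vertex 17.296 9.245 0.000
    endloop
  endfacet
  facet normal 0.0000 0.0000 -1.0000
    outer loop
      vertex 15.652 3.555 0.000
      vertex 10.736 0.253 0.000
      vertex 17.296 9.245 0.000
    endloop
  endfacet
  facet normal 0.0000 0.0000 1.0000
    outer loop
      vertex 17.296 9.245 16.036
      vertex 14.898 14.660 16.036
      vertex 9.580 17.267 16.036
    endloop
  endfacet
  facet normal 0.0000 0.0000 1.0000
    outer loop
      vertex 17.296 9.245 16.036
      vertex 9.580 17.267 16.036
      vertex 3.831 15.846 16.036
    endloop
  endfacet
  facet normal 0.0000 0.0000 1.0000
    outer loop
      vertex 17.296 9.245 16.036
      vertex 3.831 15.846 16.036
      vertex 0.340 11.061 16.036
    endloop
  endfacet
  facet normal 0.0000 0.0000 1.0000
    outer loop
      vertex 17.296 9.245 16.036
      vertex 0.340 11.061 16.036
      vertex 0.741 5.152 16.036
    endloop
  endfacet
  facet normal 0.0000 0.0000 1.0000
    outer loop
      vertex 17.296 9.245 16.036
      vertex 0.741 5.152 16.036
      vertex 4.847 0.884 16.036
    endloop
  endfacet
  facet normal 0.0000 0.0000 1.0000
    outer loop
      vertex 17.296 9.245 16.036
      vertex 4.847 0.884 16.036
      vertex 10.736 0.253 16.036
    endloop
  endfacet
  facet normal 0.0000 0.0000 1.0000
    outer loop
      vertex 17.296 9.245 16.036
      vertex 10.736 0.253 16.036
      vertex 15.652 3.555 16.036
    endloop
  endfacet
  facet normal 0.9144 0.4049 0.0000
    outer loop
      vertex 17.296 9.245 0.000
      vertex 14.898 14.660 0.000
      vertex 14.898 14.660 16.036
    endloop
  endfacet
  facet normal 0.9144 0.4049 0.0000
    outer loop
      vertex 17.296 9.245 0.000
      vertex 14.898 14.660 16.036
      vertex 17.296 9.245 16.036
    endloop
  endfacet
  facet normal 0.4402 0.8979 0.0000
    outer loop
      vertex 14.898 14.660 0.000
      vertex 9.580 17.267 0.000
      vertex 9.580 17.267 16.036
    endloop
  endfacet
  facet normal 0.4402 0.8979 0.0000
    outer loop
      vertex 14.898 14.660 0.000
      vertex 9.580 17.267 16.036
      vertex 14.898 14.660 16.036
    endloop
  endfacet
  facet normal -0.2400 0.9708 0.0000
    outer loop
      vertex 9.580 17.267 0.000
      vertex 3.831 15.846 0.000
      vertex 3.831 15.846 16.036
    endloop
  endfacet
  facet normal -0.2400 0.9708 0.0000
    outer loop
      vertex 9.580 17.267 0.000
      vertex 3.831 15.846 16.036
      vertex 9.580 17.267 16.036
    endloop
  endfacet
  facet normal -0.8079 0.5894 0.0000
    outer loop
      vertex 3.831 15.846 0.000
      vertex 0.340 11.061 0.000
      vertex 0.340 11.061 16.036
    endloop
  endfacet
  facet normal -0.8079 0.5894 0.0000
    outer loop
      vertex 3.831 15.846 0.000
      vertex 0.340 11.061 16.036
      vertex 3.831 15.846 16.036
    endloop
  endfacet
  facet normal -0.9977 -0.0677 0.0000
    outer loop
      vertex 0.340 11.061 0.000
      vertex 0.741 5.152 0.000
      vertex 0.741 5.152 16.036
    endloop
  endfacet
  facet normal -0.9977 -0.0677 0.0000
    outer loop
      vertex 0.340 11.061 0.000
      vertex 0.741 5.152 16.036
      vertex 0.340 11.061 16.036
    endloop
  endfacet
  facet normal -0.7207 -0.6933 0.0000
    outer loop
      vertex 0.741 5.152 0.000
      vertex 4.847 0.884 0.000
      vertex 4.847 0.884 16.036
    endloop
  endfacet
  facet normal -0.7207 -0.6933 0.0000
    outer loop
      vertex 0.741 5.152 0.000
      vertex 4.847 0.884 16.036
      vertex 0.741 5.152 16.036
    endloop
  endfacet
  facet normal -0.1065 -0.9943 0.0000
    outer loop
      vertex 4.847 0.884 0.000
      vertex 10.736 0.253 0.000
      vertex 10.736 0.253 16.036
    endloop
  endfacet
  facet normal -0.1065 -0.9943 0.0000
    outer loop
      vertex 4.847 0.884 0.000
      vertex 10.736 0.253 16.036
      vertex 4.847 0.884 16.036
    endloop
  endfacet
  facet normal 0.5576 -0.8301 0.0000
    outer loop
      vertex 10.736 0.253 0.000
      vertex 15.652 3.555 0.000
      vertex 15.652 3.555 16.036
    endloop
  endfacet
  facet normal 0.5576 -0.8301 0.0000
    outer loop
      vertex 10.736 0.253 0.000
      vertex 15.652 3.555 16.036
      vertex 10.736 0.253 16.036
    endloop
  endfacet
  facet normal 0.9607 -0.2776 0.0000
    outer loop
      vertex 15.652 3.555 0.000
      vertex 17.296 9.245 0.000
      vertex 17.296 9.245 16.036
    endloop
  endfacet
  facet normal 0.9607 -0.2776 0.0000
    outer loop
      vertex 15.652 3.555 0.000
      vertex 17.296 9.245 16.036
      vertex 15.652 3.555 16.036
    endloop
  endfacet
endsolid part

The G0 Z moves step by Δz≈4.009 mm. Every layer's G1 loop is the same polygon, so the solid is a straight extrusion of it from z=0 to z≈16. Closing with flat bottom and top caps and triangulating gives 32 facets — a regular 9-sided prism (a cylinder approximated with 9 flat sides), circumscribed radius ≈ 8.66 mm, height ≈ 16 mm.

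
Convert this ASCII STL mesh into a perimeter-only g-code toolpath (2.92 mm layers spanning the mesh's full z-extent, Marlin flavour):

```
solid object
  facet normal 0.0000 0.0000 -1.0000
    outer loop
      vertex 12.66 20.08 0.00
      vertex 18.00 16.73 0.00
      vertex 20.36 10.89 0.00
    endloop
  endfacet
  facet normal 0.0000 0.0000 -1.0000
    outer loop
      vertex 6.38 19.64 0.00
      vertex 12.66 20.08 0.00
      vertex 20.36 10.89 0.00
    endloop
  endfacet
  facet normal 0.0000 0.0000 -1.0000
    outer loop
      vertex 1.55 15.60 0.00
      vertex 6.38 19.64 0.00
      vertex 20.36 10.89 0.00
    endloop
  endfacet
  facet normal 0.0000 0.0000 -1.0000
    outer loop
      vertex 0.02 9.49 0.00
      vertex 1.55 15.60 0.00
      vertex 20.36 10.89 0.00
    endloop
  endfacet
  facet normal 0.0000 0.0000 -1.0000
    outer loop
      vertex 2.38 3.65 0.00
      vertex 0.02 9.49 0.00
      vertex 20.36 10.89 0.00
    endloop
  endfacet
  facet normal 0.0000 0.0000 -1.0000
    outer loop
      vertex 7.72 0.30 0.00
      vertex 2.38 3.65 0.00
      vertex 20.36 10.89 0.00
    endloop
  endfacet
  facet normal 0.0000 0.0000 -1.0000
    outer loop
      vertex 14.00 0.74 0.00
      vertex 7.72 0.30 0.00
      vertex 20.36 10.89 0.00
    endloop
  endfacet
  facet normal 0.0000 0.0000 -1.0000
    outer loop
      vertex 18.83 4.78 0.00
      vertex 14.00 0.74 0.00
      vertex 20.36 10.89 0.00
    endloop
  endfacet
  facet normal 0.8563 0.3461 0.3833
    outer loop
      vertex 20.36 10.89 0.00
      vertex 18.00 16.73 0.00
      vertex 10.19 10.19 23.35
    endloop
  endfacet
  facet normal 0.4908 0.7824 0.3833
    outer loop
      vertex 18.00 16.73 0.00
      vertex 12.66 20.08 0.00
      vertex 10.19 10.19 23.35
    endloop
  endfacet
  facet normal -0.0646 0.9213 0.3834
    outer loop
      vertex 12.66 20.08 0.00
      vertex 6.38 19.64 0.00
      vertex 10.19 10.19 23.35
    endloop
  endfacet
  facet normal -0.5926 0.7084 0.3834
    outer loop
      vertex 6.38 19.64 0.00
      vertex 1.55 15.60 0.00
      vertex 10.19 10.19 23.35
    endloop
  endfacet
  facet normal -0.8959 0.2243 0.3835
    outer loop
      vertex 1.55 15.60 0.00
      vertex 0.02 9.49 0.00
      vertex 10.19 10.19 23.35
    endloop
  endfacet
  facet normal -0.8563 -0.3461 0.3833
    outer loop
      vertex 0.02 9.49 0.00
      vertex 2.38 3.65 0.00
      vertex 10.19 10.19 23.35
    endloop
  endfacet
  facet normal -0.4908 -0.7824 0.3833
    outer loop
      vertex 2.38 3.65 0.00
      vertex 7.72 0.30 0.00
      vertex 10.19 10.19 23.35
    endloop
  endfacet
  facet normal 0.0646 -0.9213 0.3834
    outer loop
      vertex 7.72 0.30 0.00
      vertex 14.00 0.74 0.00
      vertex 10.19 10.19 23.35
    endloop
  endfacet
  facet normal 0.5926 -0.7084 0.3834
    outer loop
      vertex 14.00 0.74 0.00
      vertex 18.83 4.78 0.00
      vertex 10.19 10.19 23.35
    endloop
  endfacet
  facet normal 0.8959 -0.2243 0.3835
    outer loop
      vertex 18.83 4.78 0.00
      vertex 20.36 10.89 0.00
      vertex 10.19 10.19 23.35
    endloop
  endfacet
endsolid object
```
; perimeter-only toolpath
G21 ; units = mm
G90 ; absolute positioning
G28 ; home
; layer 1
G0 Z2.92
G0 X19.09 Y10.80
G1 X17.02 Y15.91
G1 X12.35 Y18.84
G1 X6.86 Y18.46
G1 X2.63 Y14.92
G1 X1.29 Y9.58
G1 X3.36 Y4.47
G1 X8.03 Y1.54
G1 X13.52 Y1.92
G1 X17.75 Y5.46
G1 X19.09 Y10.80
; layer 2
G0 Z5.84
G0 X17.82 Y10.71
G1 X16.05 Y15.09
G1 X12.04 Y17.61
G1 X7.33 Y17.28
G1 X3.71 Y14.25
G1 X2.56 Y9.66
G1 X4.33 Y5.29
G1 X8.34 Y2.77
G1 X13.05 Y3.10
G1 X16.67 Y6.13
G1 X17.82 Y10.71
; layer 3
G0 Z8.76
G0 X16.55 Y10.63
G1 X15.07 Y14.28
G1 X11.73 Y16.37
G1 X7.81 Y16.10
G1 X4.79 Y13.57
G1 X3.83 Y9.75
G1 X5.31 Y6.10
G1 X8.65 Y4.01
G1 X12.57 Y4.28
G1 X15.59 Y6.81
G1 X16.55 Y10.63
; layer 4
G0 Z11.68
G0 X15.27 Y10.54
G1 X14.09 Y13.46
G1 X11.43 Y15.13
G1 X8.29 Y14.91
G1 X5.87 Y12.89
G1 X5.10 Y9.84
G1 X6.29 Y6.92
G1 X8.96 Y5.25
G1 X12.09 Y5.46
G1 X14.51 Y7.48
G1 X15.27 Y10.54
; layer 5
G0 Z14.59
G0 X14.00 Y10.45
G1 X13.12 Y12.64
G1 X11.12 Y13.90
G1 X8.76 Y13.73
G1 X6.95 Y12.22
G1 X6.38 Y9.93
G1 X7.26 Y7.74
G1 X9.26 Y6.48
G1 X11.62 Y6.65
G1 X13.43 Y8.16
G1 X14.00 Y10.45
; layer 6
G0 Z17.51
G0 X12.73 Y10.37
G1 X12.14 Y11.82
G1 X10.81 Y12.66
G1 X9.24 Y12.55
G1 X8.03 Y11.54
G1 X7.65 Y10.02
G1 X8.24 Y8.55
G1 X9.57 Y7.72
G1 X11.14 Y7.83
G1 X12.35 Y8.84
G1 X12.73 Y10.37
; layer 7
G0 Z20.43
G0 X11.46 Y10.28
G1 X11.17 Y11.01
G1 X10.50 Y11.43
G1 X9.71 Y11.37
G1 X9.11 Y10.87
G1 X8.92 Y10.10
G1 X9.21 Y9.37
G1 X9.88 Y8.95
G1 X10.67 Y9.01
G1 X11.27 Y9.51
G1 X11.46 Y10.28
M2 ; end

The solid is a regular 10-sided pyramid, base circumscribed radius ≈ 10.2 mm, apex at z ≈ 23.4 mm. Slicing at Δz = 2.92 mm — 8 equal slices spanning the solid's height, so layer i sits at z = i·h/8 — gives 7 non-empty perimeters. Each is a 10-segment closed polygon; G0 lifts to the layer z and rapids to the start vertex, then G1 traces the edges. The cross-section shrinks linearly with z (the slice at the apex is degenerate and omitted).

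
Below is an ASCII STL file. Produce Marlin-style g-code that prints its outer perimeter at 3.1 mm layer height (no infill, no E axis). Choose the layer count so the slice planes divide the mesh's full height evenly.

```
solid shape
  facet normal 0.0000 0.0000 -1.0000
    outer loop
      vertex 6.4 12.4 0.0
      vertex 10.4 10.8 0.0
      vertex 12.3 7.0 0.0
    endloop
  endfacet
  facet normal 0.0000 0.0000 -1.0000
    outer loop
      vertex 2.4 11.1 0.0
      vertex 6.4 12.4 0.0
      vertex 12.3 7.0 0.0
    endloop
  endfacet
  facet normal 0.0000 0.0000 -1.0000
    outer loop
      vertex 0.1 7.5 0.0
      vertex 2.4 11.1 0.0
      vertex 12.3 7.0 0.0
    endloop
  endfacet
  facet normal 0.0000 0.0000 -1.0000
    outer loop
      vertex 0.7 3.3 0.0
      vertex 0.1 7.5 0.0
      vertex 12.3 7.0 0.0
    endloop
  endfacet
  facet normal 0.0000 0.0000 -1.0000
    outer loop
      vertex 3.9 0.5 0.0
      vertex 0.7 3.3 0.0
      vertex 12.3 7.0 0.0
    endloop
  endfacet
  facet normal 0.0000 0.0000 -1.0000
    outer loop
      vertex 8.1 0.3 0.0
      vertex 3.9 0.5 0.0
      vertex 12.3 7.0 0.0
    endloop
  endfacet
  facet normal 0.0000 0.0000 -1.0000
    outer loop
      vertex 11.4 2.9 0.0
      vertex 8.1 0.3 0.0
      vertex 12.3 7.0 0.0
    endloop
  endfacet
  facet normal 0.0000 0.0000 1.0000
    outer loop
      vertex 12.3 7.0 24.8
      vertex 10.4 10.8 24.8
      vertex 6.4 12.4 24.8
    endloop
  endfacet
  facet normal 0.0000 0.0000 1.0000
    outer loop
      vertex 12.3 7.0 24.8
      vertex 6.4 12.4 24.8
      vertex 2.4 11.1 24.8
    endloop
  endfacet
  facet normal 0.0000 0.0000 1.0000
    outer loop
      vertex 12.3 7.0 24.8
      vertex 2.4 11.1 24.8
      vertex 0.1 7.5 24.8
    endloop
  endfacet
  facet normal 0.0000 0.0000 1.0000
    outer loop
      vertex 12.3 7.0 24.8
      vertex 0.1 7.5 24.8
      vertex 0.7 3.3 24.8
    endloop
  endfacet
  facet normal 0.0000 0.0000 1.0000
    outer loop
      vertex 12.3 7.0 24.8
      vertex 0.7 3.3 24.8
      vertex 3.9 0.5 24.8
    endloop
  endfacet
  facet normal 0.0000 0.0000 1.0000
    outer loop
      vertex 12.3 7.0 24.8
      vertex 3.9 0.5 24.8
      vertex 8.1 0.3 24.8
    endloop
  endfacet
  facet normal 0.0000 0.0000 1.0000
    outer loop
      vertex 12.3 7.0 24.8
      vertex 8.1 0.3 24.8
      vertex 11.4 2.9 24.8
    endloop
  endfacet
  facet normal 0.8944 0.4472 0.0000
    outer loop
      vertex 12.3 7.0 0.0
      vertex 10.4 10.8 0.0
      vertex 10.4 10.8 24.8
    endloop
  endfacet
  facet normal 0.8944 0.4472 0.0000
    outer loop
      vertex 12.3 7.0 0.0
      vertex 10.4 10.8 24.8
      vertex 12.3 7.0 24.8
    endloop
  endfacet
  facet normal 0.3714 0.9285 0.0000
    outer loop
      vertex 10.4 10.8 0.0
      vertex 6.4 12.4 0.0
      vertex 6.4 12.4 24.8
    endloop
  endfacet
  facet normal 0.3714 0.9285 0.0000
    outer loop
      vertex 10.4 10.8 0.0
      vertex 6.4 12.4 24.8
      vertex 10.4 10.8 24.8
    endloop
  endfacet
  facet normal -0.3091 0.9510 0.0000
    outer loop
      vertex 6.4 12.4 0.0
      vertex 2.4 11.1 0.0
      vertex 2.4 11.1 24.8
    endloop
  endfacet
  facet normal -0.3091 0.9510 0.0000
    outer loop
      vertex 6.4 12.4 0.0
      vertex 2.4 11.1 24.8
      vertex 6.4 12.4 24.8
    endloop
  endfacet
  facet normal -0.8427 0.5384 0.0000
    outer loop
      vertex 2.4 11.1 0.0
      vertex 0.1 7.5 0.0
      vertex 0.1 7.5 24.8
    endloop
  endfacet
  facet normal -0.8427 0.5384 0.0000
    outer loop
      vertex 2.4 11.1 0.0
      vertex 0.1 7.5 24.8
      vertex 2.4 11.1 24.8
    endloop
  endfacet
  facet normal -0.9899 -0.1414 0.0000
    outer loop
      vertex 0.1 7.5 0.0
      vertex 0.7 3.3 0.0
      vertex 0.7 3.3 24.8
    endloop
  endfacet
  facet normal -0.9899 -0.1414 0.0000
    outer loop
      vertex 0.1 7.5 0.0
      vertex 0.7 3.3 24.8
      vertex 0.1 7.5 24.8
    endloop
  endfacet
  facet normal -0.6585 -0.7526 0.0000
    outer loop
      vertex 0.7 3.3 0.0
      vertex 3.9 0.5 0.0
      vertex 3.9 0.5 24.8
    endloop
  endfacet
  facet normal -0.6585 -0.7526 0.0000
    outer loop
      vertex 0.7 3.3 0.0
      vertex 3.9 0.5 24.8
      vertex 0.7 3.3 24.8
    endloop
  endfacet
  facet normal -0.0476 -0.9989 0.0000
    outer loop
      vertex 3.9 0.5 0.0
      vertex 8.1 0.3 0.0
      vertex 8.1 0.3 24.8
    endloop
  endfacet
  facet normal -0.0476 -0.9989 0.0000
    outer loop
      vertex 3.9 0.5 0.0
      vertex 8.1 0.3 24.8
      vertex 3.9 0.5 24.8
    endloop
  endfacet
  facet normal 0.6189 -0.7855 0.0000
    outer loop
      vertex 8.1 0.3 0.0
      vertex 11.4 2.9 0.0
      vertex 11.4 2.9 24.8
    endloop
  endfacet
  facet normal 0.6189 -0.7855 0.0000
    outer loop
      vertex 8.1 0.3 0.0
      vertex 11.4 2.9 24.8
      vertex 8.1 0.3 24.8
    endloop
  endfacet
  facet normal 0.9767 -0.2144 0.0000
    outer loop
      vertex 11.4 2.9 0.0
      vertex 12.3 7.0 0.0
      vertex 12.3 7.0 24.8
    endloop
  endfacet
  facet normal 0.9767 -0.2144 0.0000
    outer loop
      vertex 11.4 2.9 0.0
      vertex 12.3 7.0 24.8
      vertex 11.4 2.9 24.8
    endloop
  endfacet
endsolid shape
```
; perimeter-only toolpath
G21 ; units = mm
G90 ; absolute positioning
G28 ; home
; layer 1
G0 Z3.1
G0 X12.3 Y7.0
G1 X10.4 Y10.8
G1 X6.4 Y12.4
G1 X2.4 Y11.1
G1 X0.1 Y7.5
G1 X0.7 Y3.3
G1 X3.9 Y0.5
G1 X8.1 Y0.3
G1 X11.4 Y2.9
G1 X12.3 Y7.0
; layer 2
G0 Z6.2
G0 X12.3 Y7.0
G1 X10.4 Y10.8
G1 X6.4 Y12.4
G1 X2.4 Y11.1
G1 X0.1 Y7.5
G1 X0.7 Y3.3
G1 X3.9 Y0.5
G1 X8.1 Y0.3
G1 X11.4 Y2.9
G1 X12.3 Y7.0
; layer 3
G0 Z9.3
G0 X12.3 Y7.0
G1 X10.4 Y10.8
G1 X6.4 Y12.4
G1 X2.4 Y11.1
G1 X0.1 Y7.5
G1 X0.7 Y3.3
G1 X3.9 Y0.5
G1 X8.1 Y0.3
G1 X11.4 Y2.9
G1 X12.3 Y7.0
; layer 4
G0 Z12.4
G0 X12.3 Y7.0
G1 X10.4 Y10.8
G1 X6.4 Y12.4
G1 X2.4 Y11.1
G1 X0.1 Y7.5
G1 X0.7 Y3.3
G1 X3.9 Y0.5
G1 X8.1 Y0.3
G1 X11.4 Y2.9
G1 X12.3 Y7.0
; layer 5
G0 Z15.5
G0 X12.3 Y7.0
G1 X10.4 Y10.8
G1 X6.4 Y12.4
G1 X2.4 Y11.1
G1 X0.1 Y7.5
G1 X0.7 Y3.3
G1 X3.9 Y0.5
G1 X8.1 Y0.3
G1 X11.4 Y2.9
G1 X12.3 Y7.0
; layer 6
G0 Z18.6
G0 X12.3 Y7.0
G1 X10.4 Y10.8
G1 X6.4 Y12.4
G1 X2.4 Y11.1
G1 X0.1 Y7.5
G1 X0.7 Y3.3
G1 X3.9 Y0.5
G1 X8.1 Y0.3
G1 X11.4 Y2.9
G1 X12.3 Y7.0
; layer 7
G0 Z21.7
G0 X12.3 Y7.0
G1 X10.4 Y10.8
G1 X6.4 Y12.4
G1 X2.4 Y11.1
G1 X0.1 Y7.5
G1 X0.7 Y3.3
G1 X3.9 Y0.5
G1 X8.1 Y0.3
G1 X11.4 Y2.9
G1 X12.3 Y7.0
; layer 8
G0 Z24.8
G0 X12.3 Y7.0
G1 X10.4 Y10.8
G1 X6.4 Y12.4
G1 X2.4 Y11.1
G1 X0.1 Y7.5
G1 X0.7 Y3.3
G1 X3.9 Y0.5
G1 X8.1 Y0.3
G1 X11.4 Y2.9
G1 X12.3 Y7.0
M2 ; end

The solid is a regular 9-sided prism (a cylinder approximated with 9 flat sides), circumscribed radius ≈ 6.2 mm, height ≈ 24.8 mm. Slicing at Δz = 3.1 mm — 8 equal slices spanning the solid's height, so layer i sits at z = i·h/8 — gives 8 non-empty perimeters. Each is a 9-segment closed polygon; G0 lifts to the layer z and rapids to the start vertex, then G1 traces the edges.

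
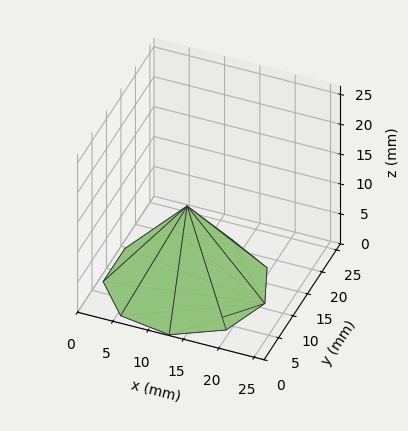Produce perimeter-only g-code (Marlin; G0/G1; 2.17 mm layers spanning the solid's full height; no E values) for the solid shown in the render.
Reading the render: the shape is a regular 9-sided pyramid, base circumscribed radius ≈ 11 mm, apex at z ≈ 13 mm (dimensions read to the nearest mm from the axis ticks). For the g-code, the solid's height is divided into equal slices at the stated Δz and each level perimeter traced with G1 moves after a G0 lift.

; perimeter-only toolpath
G21 ; units = mm
G90 ; absolute positioning
G28 ; home
; layer 1
G0 Z2.17
G0 X20.17 Y11.00
G1 X18.02 Y16.89
G1 X12.59 Y20.02
G1 X6.42 Y18.94
G1 X2.38 Y14.13
G1 X2.38 Y7.87
G1 X6.42 Y3.06
G1 X12.59 Y1.97
G1 X18.02 Y5.11
G1 X20.17 Y11.00
; layer 2
G0 Z4.33
G0 X18.33 Y11.00
G1 X16.62 Y15.71
G1 X12.27 Y18.22
G1 X7.33 Y17.35
G1 X4.11 Y13.51
G1 X4.11 Y8.49
G1 X7.33 Y4.65
G1 X12.27 Y3.78
G1 X16.62 Y6.29
G1 X18.33 Y11.00
; layer 3
G0 Z6.50
G0 X16.50 Y11.00
G1 X15.21 Y14.54
G1 X11.96 Y16.41
G1 X8.25 Y15.77
G1 X5.83 Y12.88
G1 X5.83 Y9.12
G1 X8.25 Y6.24
G1 X11.96 Y5.58
G1 X15.21 Y7.46
G1 X16.50 Y11.00
; layer 4
G0 Z8.67
G0 X14.67 Y11.00
G1 X13.81 Y13.36
G1 X11.64 Y14.61
G1 X9.17 Y14.18
G1 X7.55 Y12.25
G1 X7.55 Y9.75
G1 X9.17 Y7.82
G1 X11.64 Y7.39
G1 X13.81 Y8.64
G1 X14.67 Y11.00
; layer 5
G0 Z10.83
G0 X12.83 Y11.00
G1 X12.41 Y12.18
G1 X11.32 Y12.80
G1 X10.08 Y12.59
G1 X9.28 Y11.63
G1 X9.28 Y10.37
G1 X10.08 Y9.41
G1 X11.32 Y9.20
G1 X12.41 Y9.82
G1 X12.83 Y11.00
M2 ; end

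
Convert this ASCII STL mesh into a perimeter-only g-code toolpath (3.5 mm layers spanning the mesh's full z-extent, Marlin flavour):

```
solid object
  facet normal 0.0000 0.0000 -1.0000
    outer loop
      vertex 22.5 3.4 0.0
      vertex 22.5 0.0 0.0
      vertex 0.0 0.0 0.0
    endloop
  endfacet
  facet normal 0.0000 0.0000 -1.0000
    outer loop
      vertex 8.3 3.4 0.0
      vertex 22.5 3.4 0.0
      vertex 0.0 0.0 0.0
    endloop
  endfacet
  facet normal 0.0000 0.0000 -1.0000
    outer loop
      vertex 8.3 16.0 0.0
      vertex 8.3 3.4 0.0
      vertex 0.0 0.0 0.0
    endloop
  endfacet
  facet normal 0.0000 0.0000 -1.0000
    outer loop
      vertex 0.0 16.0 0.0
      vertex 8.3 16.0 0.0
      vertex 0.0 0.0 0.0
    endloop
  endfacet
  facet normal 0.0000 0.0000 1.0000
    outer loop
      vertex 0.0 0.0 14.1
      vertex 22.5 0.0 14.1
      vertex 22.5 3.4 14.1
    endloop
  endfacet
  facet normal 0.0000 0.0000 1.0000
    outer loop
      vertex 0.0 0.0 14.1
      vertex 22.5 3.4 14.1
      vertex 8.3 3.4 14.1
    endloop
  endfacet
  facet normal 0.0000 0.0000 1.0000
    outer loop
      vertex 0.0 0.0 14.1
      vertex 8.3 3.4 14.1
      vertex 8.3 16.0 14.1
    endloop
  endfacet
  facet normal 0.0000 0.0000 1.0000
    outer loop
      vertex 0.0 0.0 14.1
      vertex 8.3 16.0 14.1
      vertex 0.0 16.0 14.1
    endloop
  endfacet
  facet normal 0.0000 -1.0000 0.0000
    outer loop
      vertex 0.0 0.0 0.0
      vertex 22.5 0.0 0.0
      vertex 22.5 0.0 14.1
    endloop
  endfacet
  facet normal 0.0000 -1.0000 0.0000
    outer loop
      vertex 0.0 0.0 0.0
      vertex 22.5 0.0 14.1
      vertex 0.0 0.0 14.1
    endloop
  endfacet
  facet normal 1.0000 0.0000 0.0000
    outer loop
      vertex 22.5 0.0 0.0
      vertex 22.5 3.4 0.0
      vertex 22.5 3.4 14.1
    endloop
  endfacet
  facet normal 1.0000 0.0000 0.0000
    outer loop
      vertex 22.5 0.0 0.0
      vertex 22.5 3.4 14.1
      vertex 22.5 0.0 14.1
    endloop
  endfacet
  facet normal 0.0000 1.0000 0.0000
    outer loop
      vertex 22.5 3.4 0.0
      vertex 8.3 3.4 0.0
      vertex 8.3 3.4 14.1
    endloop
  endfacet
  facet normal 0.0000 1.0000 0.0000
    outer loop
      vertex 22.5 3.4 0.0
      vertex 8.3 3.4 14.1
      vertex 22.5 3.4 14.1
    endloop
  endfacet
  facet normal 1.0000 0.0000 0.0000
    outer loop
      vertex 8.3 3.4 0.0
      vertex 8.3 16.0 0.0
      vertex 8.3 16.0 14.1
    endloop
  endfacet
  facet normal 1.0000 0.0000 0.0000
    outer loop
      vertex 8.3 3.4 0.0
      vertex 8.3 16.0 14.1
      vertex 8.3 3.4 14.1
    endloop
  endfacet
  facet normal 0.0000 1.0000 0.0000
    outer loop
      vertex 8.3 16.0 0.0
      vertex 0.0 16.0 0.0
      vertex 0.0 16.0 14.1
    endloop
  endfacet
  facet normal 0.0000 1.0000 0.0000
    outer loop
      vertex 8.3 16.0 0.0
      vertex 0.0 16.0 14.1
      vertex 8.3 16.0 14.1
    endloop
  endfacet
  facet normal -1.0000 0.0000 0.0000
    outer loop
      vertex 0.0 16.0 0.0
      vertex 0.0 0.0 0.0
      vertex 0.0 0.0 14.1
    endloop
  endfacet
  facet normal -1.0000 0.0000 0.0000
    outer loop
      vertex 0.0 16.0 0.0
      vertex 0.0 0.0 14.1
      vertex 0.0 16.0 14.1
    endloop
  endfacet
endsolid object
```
; perimeter-only toolpath
G21 ; units = mm
G90 ; absolute positioning
G28 ; home
; layer 1
G0 Z3.5
G0 X0.0 Y0.0
G1 X22.5 Y0.0
G1 X22.5 Y3.4
G1 X8.3 Y3.4
G1 X8.3 Y16.0
G1 X0.0 Y16.0
G1 X0.0 Y0.0
; layer 2
G0 Z7.0
G0 X0.0 Y0.0
G1 X22.5 Y0.0
G1 X22.5 Y3.4
G1 X8.3 Y3.4
G1 X8.3 Y16.0
G1 X0.0 Y16.0
G1 X0.0 Y0.0
; layer 3
G0 Z10.6
G0 X0.0 Y0.0
G1 X22.5 Y0.0
G1 X22.5 Y3.4
G1 X8.3 Y3.4
G1 X8.3 Y16.0
G1 X0.0 Y16.0
G1 X0.0 Y0.0
; layer 4
G0 Z14.1
G0 X0.0 Y0.0
G1 X22.5 Y0.0
G1 X22.5 Y3.4
G1 X8.3 Y3.4
G1 X8.3 Y16.0
G1 X0.0 Y16.0
G1 X0.0 Y0.0
M2 ; end

The solid is an L-shaped prism: outer 22.5 × 16 mm, arm thicknesses ≈ 3.4 mm (horizontal) and 8.3 mm (vertical), extruded 14.1 mm in z. Slicing at Δz = 3.5 mm — 4 equal slices spanning the solid's height, so layer i sits at z = i·h/4 — gives 4 non-empty perimeters. Each is a 6-segment closed polygon; G0 lifts to the layer z and rapids to the start vertex, then G1 traces the edges.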